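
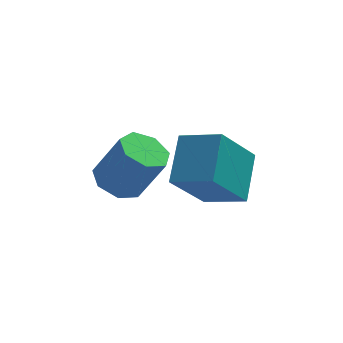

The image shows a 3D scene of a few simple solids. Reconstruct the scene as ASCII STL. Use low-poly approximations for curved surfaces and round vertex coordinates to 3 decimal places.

solid 
facet normal -0.464 0.137 -0.875
outer loop
vertex 1.044 2.749 -0.311
vertex 0.316 2.519 0.039
vertex 0.65 3.288 -0.018
endloop
endfacet
facet normal 0.702 0.659 -0.269
outer loop
vertex 1.044 2.749 -0.311
vertex 0.65 3.288 -0.018
vertex 1.852 2.511 1.211
endloop
endfacet
facet normal 0.701 0.660 -0.269
outer loop
vertex 1.852 2.511 1.211
vertex 0.65 3.288 -0.018
vertex 1.458 3.049 1.504
endloop
endfacet
facet normal 0.464 -0.137 0.875
outer loop
vertex 1.852 2.511 1.211
vertex 1.458 3.049 1.504
vertex 1.124 2.281 1.561
endloop
endfacet
facet normal -0.464 0.137 -0.875
outer loop
vertex 0.65 3.288 -0.018
vertex 0.316 2.519 0.039
vertex 0.005 3.248 0.318
endloop
endfacet
facet normal 0.015 0.989 0.147
outer loop
vertex 0.65 3.288 -0.018
vertex 0.005 3.248 0.318
vertex 1.458 3.049 1.504
endloop
endfacet
facet normal 0.015 0.989 0.147
outer loop
vertex 1.458 3.049 1.504
vertex 0.005 3.248 0.318
vertex 0.812 3.009 1.841
endloop
endfacet
facet normal 0.465 -0.137 0.875
outer loop
vertex 1.458 3.049 1.504
vertex 0.812 3.009 1.841
vertex 1.124 2.281 1.561
endloop
endfacet
facet normal -0.464 0.137 -0.875
outer loop
vertex 0.005 3.248 0.318
vertex 0.316 2.519 0.039
vertex -0.406 2.659 0.444
endloop
endfacet
facet normal -0.683 0.573 0.452
outer loop
vertex 0.005 3.248 0.318
vertex -0.406 2.659 0.444
vertex 0.812 3.009 1.841
endloop
endfacet
facet normal -0.683 0.573 0.452
outer loop
vertex 0.812 3.009 1.841
vertex -0.406 2.659 0.444
vertex 0.401 2.42 1.966
endloop
endfacet
facet normal 0.464 -0.138 0.875
outer loop
vertex 0.812 3.009 1.841
vertex 0.401 2.42 1.966
vertex 1.124 2.281 1.561
endloop
endfacet
facet normal -0.464 0.137 -0.875
outer loop
vertex -0.406 2.659 0.444
vertex 0.316 2.519 0.039
vertex -0.273 1.965 0.265
endloop
endfacet
facet normal -0.867 -0.274 0.417
outer loop
vertex -0.406 2.659 0.444
vertex -0.273 1.965 0.265
vertex 0.401 2.42 1.966
endloop
endfacet
facet normal -0.867 -0.274 0.417
outer loop
vertex 0.401 2.42 1.966
vertex -0.273 1.965 0.265
vertex 0.534 1.727 1.787
endloop
endfacet
facet normal 0.464 -0.137 0.875
outer loop
vertex 0.401 2.42 1.966
vertex 0.534 1.727 1.787
vertex 1.124 2.281 1.561
endloop
endfacet
facet normal -0.465 0.137 -0.875
outer loop
vertex -0.273 1.965 0.265
vertex 0.316 2.519 0.039
vertex 0.304 1.689 -0.085
endloop
endfacet
facet normal -0.397 -0.915 0.067
outer loop
vertex -0.273 1.965 0.265
vertex 0.304 1.689 -0.085
vertex 0.534 1.727 1.787
endloop
endfacet
facet normal -0.398 -0.915 0.068
outer loop
vertex 0.534 1.727 1.787
vertex 0.304 1.689 -0.085
vertex 1.111 1.45 1.438
endloop
endfacet
facet normal 0.464 -0.137 0.875
outer loop
vertex 0.534 1.727 1.787
vertex 1.111 1.45 1.438
vertex 1.124 2.281 1.561
endloop
endfacet
facet normal -0.464 0.137 -0.875
outer loop
vertex 0.304 1.689 -0.085
vertex 0.316 2.519 0.039
vertex 0.89 2.038 -0.341
endloop
endfacet
facet normal 0.371 -0.867 -0.333
outer loop
vertex 0.304 1.689 -0.085
vertex 0.89 2.038 -0.341
vertex 1.111 1.45 1.438
endloop
endfacet
facet normal 0.370 -0.867 -0.333
outer loop
vertex 1.111 1.45 1.438
vertex 0.89 2.038 -0.341
vertex 1.698 1.799 1.181
endloop
endfacet
facet normal 0.464 -0.137 0.875
outer loop
vertex 1.111 1.45 1.438
vertex 1.698 1.799 1.181
vertex 1.124 2.281 1.561
endloop
endfacet
facet normal -0.464 0.137 -0.875
outer loop
vertex 0.89 2.038 -0.341
vertex 0.316 2.519 0.039
vertex 1.044 2.749 -0.311
endloop
endfacet
facet normal 0.860 -0.166 -0.483
outer loop
vertex 0.89 2.038 -0.341
vertex 1.044 2.749 -0.311
vertex 1.698 1.799 1.181
endloop
endfacet
facet normal 0.860 -0.166 -0.483
outer loop
vertex 1.698 1.799 1.181
vertex 1.044 2.749 -0.311
vertex 1.852 2.511 1.211
endloop
endfacet
facet normal 0.464 -0.137 0.875
outer loop
vertex 1.698 1.799 1.181
vertex 1.852 2.511 1.211
vertex 1.124 2.281 1.561
endloop
endfacet
facet normal -0.516 -0.402 0.756
outer loop
vertex 3.478 3.549 1.231
vertex 2.243 4.23 0.75
vertex 3.086 2.105 0.195
endloop
endfacet
facet normal 0.829 -0.457 0.323
outer loop
vertex 4.197 2.97 -1.43
vertex 3.478 3.549 1.231
vertex 3.086 2.105 0.195
endloop
endfacet
facet normal -0.516 -0.402 0.756
outer loop
vertex 3.086 2.105 0.195
vertex 2.243 4.23 0.75
vertex 1.851 2.786 -0.286
endloop
endfacet
facet normal -0.216 -0.793 -0.570
outer loop
vertex 1.851 2.786 -0.286
vertex 4.197 2.97 -1.43
vertex 3.086 2.105 0.195
endloop
endfacet
facet normal 0.216 0.793 0.570
outer loop
vertex 3.478 3.549 1.231
vertex 3.354 5.095 -0.875
vertex 2.243 4.23 0.75
endloop
endfacet
facet normal 0.829 -0.457 0.323
outer loop
vertex 4.589 4.414 -0.394
vertex 3.478 3.549 1.231
vertex 4.197 2.97 -1.43
endloop
endfacet
facet normal 0.216 0.793 0.570
outer loop
vertex 4.589 4.414 -0.394
vertex 3.354 5.095 -0.875
vertex 3.478 3.549 1.231
endloop
endfacet
facet normal -0.829 0.457 -0.323
outer loop
vertex 2.243 4.23 0.75
vertex 3.354 5.095 -0.875
vertex 1.851 2.786 -0.286
endloop
endfacet
facet normal -0.216 -0.793 -0.570
outer loop
vertex 2.962 3.651 -1.911
vertex 4.197 2.97 -1.43
vertex 1.851 2.786 -0.286
endloop
endfacet
facet normal -0.829 0.457 -0.323
outer loop
vertex 1.851 2.786 -0.286
vertex 3.354 5.095 -0.875
vertex 2.962 3.651 -1.911
endloop
endfacet
facet normal 0.516 0.402 -0.756
outer loop
vertex 2.962 3.651 -1.911
vertex 4.589 4.414 -0.394
vertex 4.197 2.97 -1.43
endloop
endfacet
facet normal 0.516 0.402 -0.756
outer loop
vertex 3.354 5.095 -0.875
vertex 4.589 4.414 -0.394
vertex 2.962 3.651 -1.911
endloop
endfacet

endsolid


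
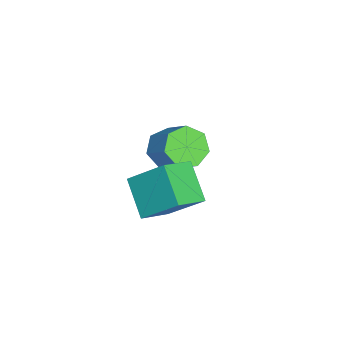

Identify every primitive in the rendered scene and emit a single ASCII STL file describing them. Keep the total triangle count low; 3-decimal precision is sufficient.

solid 
facet normal -0.535 -0.538 -0.651
outer loop
vertex -0.177 1.54 -0.537
vertex -0.579 1.007 0.234
vertex -0.924 1.866 -0.193
endloop
endfacet
facet normal 0.031 0.758 -0.652
outer loop
vertex -0.177 1.54 -0.537
vertex -0.924 1.866 -0.193
vertex 0.801 2.526 0.655
endloop
endfacet
facet normal 0.031 0.757 -0.652
outer loop
vertex 0.801 2.526 0.655
vertex -0.924 1.866 -0.193
vertex 0.054 2.852 0.998
endloop
endfacet
facet normal 0.534 0.539 0.651
outer loop
vertex 0.801 2.526 0.655
vertex 0.054 2.852 0.998
vertex 0.399 1.993 1.426
endloop
endfacet
facet normal -0.535 -0.538 -0.651
outer loop
vertex -0.924 1.866 -0.193
vertex -0.579 1.007 0.234
vertex -1.412 1.546 0.472
endloop
endfacet
facet normal -0.641 0.761 -0.104
outer loop
vertex -0.924 1.866 -0.193
vertex -1.412 1.546 0.472
vertex 0.054 2.852 0.998
endloop
endfacet
facet normal -0.641 0.761 -0.104
outer loop
vertex 0.054 2.852 0.998
vertex -1.412 1.546 0.472
vertex -0.434 2.532 1.664
endloop
endfacet
facet normal 0.535 0.539 0.651
outer loop
vertex 0.054 2.852 0.998
vertex -0.434 2.532 1.664
vertex 0.399 1.993 1.426
endloop
endfacet
facet normal -0.535 -0.538 -0.651
outer loop
vertex -1.412 1.546 0.472
vertex -0.579 1.007 0.234
vertex -1.272 0.819 0.958
endloop
endfacet
facet normal -0.830 0.190 0.524
outer loop
vertex -1.412 1.546 0.472
vertex -1.272 0.819 0.958
vertex -0.434 2.532 1.664
endloop
endfacet
facet normal -0.830 0.190 0.524
outer loop
vertex -0.434 2.532 1.664
vertex -1.272 0.819 0.958
vertex -0.294 1.805 2.15
endloop
endfacet
facet normal 0.535 0.538 0.651
outer loop
vertex -0.434 2.532 1.664
vertex -0.294 1.805 2.15
vertex 0.399 1.993 1.426
endloop
endfacet
facet normal -0.535 -0.538 -0.651
outer loop
vertex -1.272 0.819 0.958
vertex -0.579 1.007 0.234
vertex -0.611 0.234 0.899
endloop
endfacet
facet normal -0.395 -0.522 0.756
outer loop
vertex -1.272 0.819 0.958
vertex -0.611 0.234 0.899
vertex -0.294 1.805 2.15
endloop
endfacet
facet normal -0.395 -0.522 0.756
outer loop
vertex -0.294 1.805 2.15
vertex -0.611 0.234 0.899
vertex 0.367 1.22 2.091
endloop
endfacet
facet normal 0.535 0.538 0.651
outer loop
vertex -0.294 1.805 2.15
vertex 0.367 1.22 2.091
vertex 0.399 1.993 1.426
endloop
endfacet
facet normal -0.534 -0.538 -0.652
outer loop
vertex -0.611 0.234 0.899
vertex -0.579 1.007 0.234
vertex 0.075 0.231 0.339
endloop
endfacet
facet normal 0.338 -0.842 0.419
outer loop
vertex -0.611 0.234 0.899
vertex 0.075 0.231 0.339
vertex 0.367 1.22 2.091
endloop
endfacet
facet normal 0.338 -0.842 0.419
outer loop
vertex 0.367 1.22 2.091
vertex 0.075 0.231 0.339
vertex 1.053 1.217 1.531
endloop
endfacet
facet normal 0.534 0.538 0.652
outer loop
vertex 0.367 1.22 2.091
vertex 1.053 1.217 1.531
vertex 0.399 1.993 1.426
endloop
endfacet
facet normal -0.535 -0.539 -0.651
outer loop
vertex 0.075 0.231 0.339
vertex -0.579 1.007 0.234
vertex 0.268 0.812 -0.3
endloop
endfacet
facet normal 0.817 -0.528 -0.233
outer loop
vertex 0.075 0.231 0.339
vertex 0.268 0.812 -0.3
vertex 1.053 1.217 1.531
endloop
endfacet
facet normal 0.817 -0.528 -0.233
outer loop
vertex 1.053 1.217 1.531
vertex 0.268 0.812 -0.3
vertex 1.246 1.798 0.892
endloop
endfacet
facet normal 0.535 0.539 0.651
outer loop
vertex 1.053 1.217 1.531
vertex 1.246 1.798 0.892
vertex 0.399 1.993 1.426
endloop
endfacet
facet normal -0.535 -0.539 -0.651
outer loop
vertex 0.268 0.812 -0.3
vertex -0.579 1.007 0.234
vertex -0.177 1.54 -0.537
endloop
endfacet
facet normal 0.680 0.184 -0.710
outer loop
vertex 0.268 0.812 -0.3
vertex -0.177 1.54 -0.537
vertex 1.246 1.798 0.892
endloop
endfacet
facet normal 0.680 0.184 -0.710
outer loop
vertex 1.246 1.798 0.892
vertex -0.177 1.54 -0.537
vertex 0.801 2.526 0.655
endloop
endfacet
facet normal 0.535 0.539 0.651
outer loop
vertex 1.246 1.798 0.892
vertex 0.801 2.526 0.655
vertex 0.399 1.993 1.426
endloop
endfacet
facet normal -0.652 -0.451 0.610
outer loop
vertex 3.975 1.895 3.458
vertex 2.859 2.695 2.856
vertex 3.663 0.349 1.982
endloop
endfacet
facet normal 0.744 -0.534 0.401
outer loop
vertex 4.901 1.205 0.824
vertex 3.975 1.895 3.458
vertex 3.663 0.349 1.982
endloop
endfacet
facet normal -0.651 -0.451 0.611
outer loop
vertex 3.663 0.349 1.982
vertex 2.859 2.695 2.856
vertex 2.546 1.149 1.381
endloop
endfacet
facet normal -0.145 -0.715 -0.684
outer loop
vertex 2.546 1.149 1.381
vertex 4.901 1.205 0.824
vertex 3.663 0.349 1.982
endloop
endfacet
facet normal 0.144 0.716 0.683
outer loop
vertex 3.975 1.895 3.458
vertex 4.097 3.551 1.698
vertex 2.859 2.695 2.856
endloop
endfacet
facet normal 0.744 -0.534 0.401
outer loop
vertex 5.214 2.751 2.299
vertex 3.975 1.895 3.458
vertex 4.901 1.205 0.824
endloop
endfacet
facet normal 0.145 0.716 0.683
outer loop
vertex 5.214 2.751 2.299
vertex 4.097 3.551 1.698
vertex 3.975 1.895 3.458
endloop
endfacet
facet normal -0.744 0.534 -0.401
outer loop
vertex 2.859 2.695 2.856
vertex 4.097 3.551 1.698
vertex 2.546 1.149 1.381
endloop
endfacet
facet normal -0.145 -0.716 -0.683
outer loop
vertex 3.785 2.005 0.222
vertex 4.901 1.205 0.824
vertex 2.546 1.149 1.381
endloop
endfacet
facet normal -0.744 0.534 -0.402
outer loop
vertex 2.546 1.149 1.381
vertex 4.097 3.551 1.698
vertex 3.785 2.005 0.222
endloop
endfacet
facet normal 0.652 0.450 -0.610
outer loop
vertex 3.785 2.005 0.222
vertex 5.214 2.751 2.299
vertex 4.901 1.205 0.824
endloop
endfacet
facet normal 0.651 0.451 -0.610
outer loop
vertex 4.097 3.551 1.698
vertex 5.214 2.751 2.299
vertex 3.785 2.005 0.222
endloop
endfacet

endsolid


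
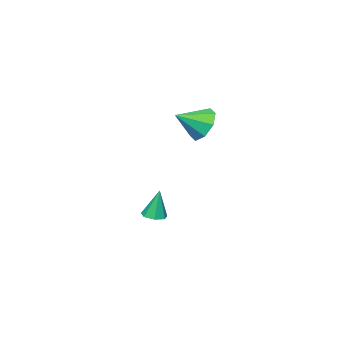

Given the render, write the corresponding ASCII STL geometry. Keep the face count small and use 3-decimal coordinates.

solid 
facet normal 0.099 -0.127 -0.987
outer loop
vertex -1.063 -0.535 -4.562
vertex -1.627 -0.484 -4.625
vertex -1.229 -0.075 -4.638
endloop
endfacet
facet normal 0.852 0.369 0.372
outer loop
vertex -1.063 -0.535 -4.562
vertex -1.229 -0.075 -4.638
vertex -1.773 -0.296 -3.175
endloop
endfacet
facet normal 0.100 -0.129 -0.987
outer loop
vertex -1.229 -0.075 -4.638
vertex -1.627 -0.484 -4.625
vertex -1.695 0.077 -4.705
endloop
endfacet
facet normal 0.269 0.932 0.241
outer loop
vertex -1.229 -0.075 -4.638
vertex -1.695 0.077 -4.705
vertex -1.773 -0.296 -3.175
endloop
endfacet
facet normal 0.100 -0.129 -0.987
outer loop
vertex -1.695 0.077 -4.705
vertex -1.627 -0.484 -4.625
vertex -2.109 -0.193 -4.712
endloop
endfacet
facet normal -0.540 0.824 0.173
outer loop
vertex -1.695 0.077 -4.705
vertex -2.109 -0.193 -4.712
vertex -1.773 -0.296 -3.175
endloop
endfacet
facet normal 0.101 -0.128 -0.987
outer loop
vertex -2.109 -0.193 -4.712
vertex -1.627 -0.484 -4.625
vertex -2.16 -0.681 -4.654
endloop
endfacet
facet normal -0.967 0.127 0.220
outer loop
vertex -2.109 -0.193 -4.712
vertex -2.16 -0.681 -4.654
vertex -1.773 -0.296 -3.175
endloop
endfacet
facet normal 0.101 -0.128 -0.987
outer loop
vertex -2.16 -0.681 -4.654
vertex -1.627 -0.484 -4.625
vertex -1.81 -1.021 -4.574
endloop
endfacet
facet normal -0.693 -0.632 0.346
outer loop
vertex -2.16 -0.681 -4.654
vertex -1.81 -1.021 -4.574
vertex -1.773 -0.296 -3.175
endloop
endfacet
facet normal 0.100 -0.128 -0.987
outer loop
vertex -1.81 -1.021 -4.574
vertex -1.627 -0.484 -4.625
vertex -1.321 -0.956 -4.533
endloop
endfacet
facet normal 0.079 -0.886 0.457
outer loop
vertex -1.81 -1.021 -4.574
vertex -1.321 -0.956 -4.533
vertex -1.773 -0.296 -3.175
endloop
endfacet
facet normal 0.099 -0.128 -0.987
outer loop
vertex -1.321 -0.956 -4.533
vertex -1.627 -0.484 -4.625
vertex -1.063 -0.535 -4.562
endloop
endfacet
facet normal 0.767 -0.438 0.468
outer loop
vertex -1.321 -0.956 -4.533
vertex -1.063 -0.535 -4.562
vertex -1.773 -0.296 -3.175
endloop
endfacet
facet normal -0.787 0.395 -0.475
outer loop
vertex -0.809 2.659 0.617
vertex -1.298 2.604 1.382
vertex -0.757 3.233 1.008
endloop
endfacet
facet normal 0.937 0.135 -0.323
outer loop
vertex -0.809 2.659 0.617
vertex -0.757 3.233 1.008
vertex -0.242 2.076 2.018
endloop
endfacet
facet normal -0.787 0.394 -0.475
outer loop
vertex -0.757 3.233 1.008
vertex -1.298 2.604 1.382
vertex -1.022 3.439 1.618
endloop
endfacet
facet normal 0.829 0.528 0.182
outer loop
vertex -0.757 3.233 1.008
vertex -1.022 3.439 1.618
vertex -0.242 2.076 2.018
endloop
endfacet
facet normal -0.788 0.394 -0.474
outer loop
vertex -1.022 3.439 1.618
vertex -1.298 2.604 1.382
vertex -1.448 3.155 2.09
endloop
endfacet
facet normal 0.481 0.489 0.728
outer loop
vertex -1.022 3.439 1.618
vertex -1.448 3.155 2.09
vertex -0.242 2.076 2.018
endloop
endfacet
facet normal -0.788 0.394 -0.474
outer loop
vertex -1.448 3.155 2.09
vertex -1.298 2.604 1.382
vertex -1.786 2.549 2.148
endloop
endfacet
facet normal 0.096 0.041 0.994
outer loop
vertex -1.448 3.155 2.09
vertex -1.786 2.549 2.148
vertex -0.242 2.076 2.018
endloop
endfacet
facet normal -0.788 0.394 -0.474
outer loop
vertex -1.786 2.549 2.148
vertex -1.298 2.604 1.382
vertex -1.838 1.975 1.757
endloop
endfacet
facet normal -0.100 -0.554 0.827
outer loop
vertex -1.786 2.549 2.148
vertex -1.838 1.975 1.757
vertex -0.242 2.076 2.018
endloop
endfacet
facet normal -0.787 0.393 -0.475
outer loop
vertex -1.838 1.975 1.757
vertex -1.298 2.604 1.382
vertex -1.573 1.769 1.147
endloop
endfacet
facet normal 0.007 -0.946 0.323
outer loop
vertex -1.838 1.975 1.757
vertex -1.573 1.769 1.147
vertex -0.242 2.076 2.018
endloop
endfacet
facet normal -0.788 0.393 -0.474
outer loop
vertex -1.573 1.769 1.147
vertex -1.298 2.604 1.382
vertex -1.147 2.053 0.674
endloop
endfacet
facet normal 0.356 -0.907 -0.224
outer loop
vertex -1.573 1.769 1.147
vertex -1.147 2.053 0.674
vertex -0.242 2.076 2.018
endloop
endfacet
facet normal -0.787 0.394 -0.475
outer loop
vertex -1.147 2.053 0.674
vertex -1.298 2.604 1.382
vertex -0.809 2.659 0.617
endloop
endfacet
facet normal 0.740 -0.459 -0.491
outer loop
vertex -1.147 2.053 0.674
vertex -0.809 2.659 0.617
vertex -0.242 2.076 2.018
endloop
endfacet

endsolid


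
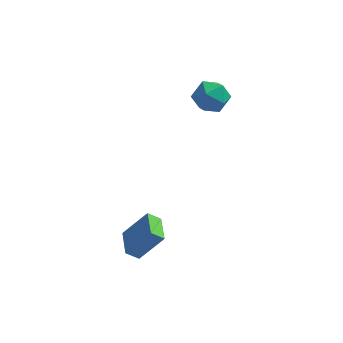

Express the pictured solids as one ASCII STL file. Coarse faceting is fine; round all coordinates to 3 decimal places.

solid 
facet normal -0.621 -0.145 -0.770
outer loop
vertex -3.239 -4.74 -4.442
vertex -3.645 -3.068 -4.429
vertex -2.529 -4.563 -5.048
endloop
endfacet
facet normal 0.236 -0.972 -0.007
outer loop
vertex -1.195 -4.252 -3.391
vertex -3.239 -4.74 -4.442
vertex -2.529 -4.563 -5.048
endloop
endfacet
facet normal -0.621 -0.145 -0.770
outer loop
vertex -2.529 -4.563 -5.048
vertex -3.645 -3.068 -4.429
vertex -2.935 -2.891 -5.035
endloop
endfacet
facet normal 0.748 0.187 -0.637
outer loop
vertex -2.935 -2.891 -5.035
vertex -1.195 -4.252 -3.391
vertex -2.529 -4.563 -5.048
endloop
endfacet
facet normal -0.748 -0.187 0.637
outer loop
vertex -3.239 -4.74 -4.442
vertex -2.311 -2.757 -2.772
vertex -3.645 -3.068 -4.429
endloop
endfacet
facet normal 0.236 -0.972 -0.007
outer loop
vertex -1.905 -4.429 -2.785
vertex -3.239 -4.74 -4.442
vertex -1.195 -4.252 -3.391
endloop
endfacet
facet normal -0.748 -0.187 0.637
outer loop
vertex -1.905 -4.429 -2.785
vertex -2.311 -2.757 -2.772
vertex -3.239 -4.74 -4.442
endloop
endfacet
facet normal -0.236 0.972 0.007
outer loop
vertex -3.645 -3.068 -4.429
vertex -2.311 -2.757 -2.772
vertex -2.935 -2.891 -5.035
endloop
endfacet
facet normal 0.748 0.187 -0.637
outer loop
vertex -1.601 -2.58 -3.378
vertex -1.195 -4.252 -3.391
vertex -2.935 -2.891 -5.035
endloop
endfacet
facet normal -0.236 0.972 0.007
outer loop
vertex -2.935 -2.891 -5.035
vertex -2.311 -2.757 -2.772
vertex -1.601 -2.58 -3.378
endloop
endfacet
facet normal 0.621 0.145 0.770
outer loop
vertex -1.601 -2.58 -3.378
vertex -1.905 -4.429 -2.785
vertex -1.195 -4.252 -3.391
endloop
endfacet
facet normal 0.621 0.145 0.770
outer loop
vertex -2.311 -2.757 -2.772
vertex -1.905 -4.429 -2.785
vertex -1.601 -2.58 -3.378
endloop
endfacet
facet normal -0.115 0.956 -0.270
outer loop
vertex 0.742 3.056 2.268
vertex -0.243 3.124 2.929
vertex 0.813 3.386 3.407
endloop
endfacet
facet normal 0.576 0.775 -0.260
outer loop
vertex 0.742 3.056 2.268
vertex 0.813 3.386 3.407
vertex 1.616 2.637 2.954
endloop
endfacet
facet normal 0.666 0.228 -0.710
outer loop
vertex 0.742 3.056 2.268
vertex 1.616 2.637 2.954
vertex 1.057 1.913 2.196
endloop
endfacet
facet normal 0.033 0.072 -0.997
outer loop
vertex 0.742 3.056 2.268
vertex 1.057 1.913 2.196
vertex -0.092 2.214 2.18
endloop
endfacet
facet normal -0.450 0.522 -0.725
outer loop
vertex 0.742 3.056 2.268
vertex -0.092 2.214 2.18
vertex -0.243 3.124 2.929
endloop
endfacet
facet normal 0.736 0.549 0.397
outer loop
vertex 1.616 2.637 2.954
vertex 0.813 3.386 3.407
vertex 1.172 2.446 4.04
endloop
endfacet
facet normal -0.382 0.841 0.382
outer loop
vertex 0.813 3.386 3.407
vertex -0.243 3.124 2.929
vertex 0.023 2.747 4.024
endloop
endfacet
facet normal -0.925 0.138 -0.354
outer loop
vertex -0.243 3.124 2.929
vertex -0.092 2.214 2.18
vertex -0.536 2.023 3.266
endloop
endfacet
facet normal -0.143 -0.590 -0.795
outer loop
vertex -0.092 2.214 2.18
vertex 1.057 1.913 2.196
vertex 0.267 1.274 2.813
endloop
endfacet
facet normal 0.882 -0.336 -0.330
outer loop
vertex 1.057 1.913 2.196
vertex 1.616 2.637 2.954
vertex 1.323 1.536 3.291
endloop
endfacet
facet normal -0.033 -0.072 0.997
outer loop
vertex 0.338 1.604 3.952
vertex 1.172 2.446 4.04
vertex 0.023 2.747 4.024
endloop
endfacet
facet normal -0.666 -0.228 0.710
outer loop
vertex 0.338 1.604 3.952
vertex 0.023 2.747 4.024
vertex -0.536 2.023 3.266
endloop
endfacet
facet normal -0.576 -0.775 0.260
outer loop
vertex 0.338 1.604 3.952
vertex -0.536 2.023 3.266
vertex 0.267 1.274 2.813
endloop
endfacet
facet normal 0.115 -0.956 0.270
outer loop
vertex 0.338 1.604 3.952
vertex 0.267 1.274 2.813
vertex 1.323 1.536 3.291
endloop
endfacet
facet normal 0.450 -0.522 0.725
outer loop
vertex 0.338 1.604 3.952
vertex 1.323 1.536 3.291
vertex 1.172 2.446 4.04
endloop
endfacet
facet normal 0.143 0.590 0.795
outer loop
vertex 0.023 2.747 4.024
vertex 1.172 2.446 4.04
vertex 0.813 3.386 3.407
endloop
endfacet
facet normal -0.882 0.336 0.330
outer loop
vertex -0.536 2.023 3.266
vertex 0.023 2.747 4.024
vertex -0.243 3.124 2.929
endloop
endfacet
facet normal -0.736 -0.549 -0.397
outer loop
vertex 0.267 1.274 2.813
vertex -0.536 2.023 3.266
vertex -0.092 2.214 2.18
endloop
endfacet
facet normal 0.382 -0.841 -0.382
outer loop
vertex 1.323 1.536 3.291
vertex 0.267 1.274 2.813
vertex 1.057 1.913 2.196
endloop
endfacet
facet normal 0.925 -0.138 0.354
outer loop
vertex 1.172 2.446 4.04
vertex 1.323 1.536 3.291
vertex 1.616 2.637 2.954
endloop
endfacet

endsolid


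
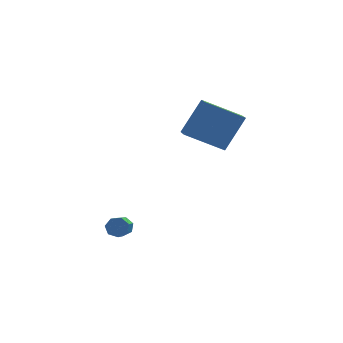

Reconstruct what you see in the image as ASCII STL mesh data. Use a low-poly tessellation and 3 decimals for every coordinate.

solid 
facet normal -0.509 -0.222 -0.832
outer loop
vertex 2.446 1.652 2.878
vertex 2.508 2.606 2.585
vertex 4.223 1.236 1.902
endloop
endfacet
facet normal -0.062 -0.954 0.293
outer loop
vertex 5.272 1.694 3.615
vertex 2.446 1.652 2.878
vertex 4.223 1.236 1.902
endloop
endfacet
facet normal -0.509 -0.222 -0.832
outer loop
vertex 4.223 1.236 1.902
vertex 2.508 2.606 2.585
vertex 4.286 2.19 1.609
endloop
endfacet
facet normal 0.858 -0.202 -0.472
outer loop
vertex 4.286 2.19 1.609
vertex 5.272 1.694 3.615
vertex 4.223 1.236 1.902
endloop
endfacet
facet normal -0.858 0.201 0.472
outer loop
vertex 2.446 1.652 2.878
vertex 3.557 3.064 4.298
vertex 2.508 2.606 2.585
endloop
endfacet
facet normal -0.062 -0.954 0.293
outer loop
vertex 3.494 2.11 4.591
vertex 2.446 1.652 2.878
vertex 5.272 1.694 3.615
endloop
endfacet
facet normal -0.859 0.201 0.471
outer loop
vertex 3.494 2.11 4.591
vertex 3.557 3.064 4.298
vertex 2.446 1.652 2.878
endloop
endfacet
facet normal 0.062 0.954 -0.293
outer loop
vertex 2.508 2.606 2.585
vertex 3.557 3.064 4.298
vertex 4.286 2.19 1.609
endloop
endfacet
facet normal 0.859 -0.201 -0.472
outer loop
vertex 5.334 2.648 3.322
vertex 5.272 1.694 3.615
vertex 4.286 2.19 1.609
endloop
endfacet
facet normal 0.062 0.954 -0.293
outer loop
vertex 4.286 2.19 1.609
vertex 3.557 3.064 4.298
vertex 5.334 2.648 3.322
endloop
endfacet
facet normal 0.509 0.222 0.832
outer loop
vertex 5.334 2.648 3.322
vertex 3.494 2.11 4.591
vertex 5.272 1.694 3.615
endloop
endfacet
facet normal 0.509 0.222 0.832
outer loop
vertex 3.557 3.064 4.298
vertex 3.494 2.11 4.591
vertex 5.334 2.648 3.322
endloop
endfacet
facet normal 0.314 0.833 -0.455
outer loop
vertex -0.699 -2.492 -0.677
vertex -1.083 -2.224 -0.451
vertex -0.601 -2.31 -0.276
endloop
endfacet
facet normal 0.924 -0.377 -0.055
outer loop
vertex -0.699 -2.492 -0.677
vertex -0.601 -2.31 -0.276
vertex -1.072 -3.484 -0.135
endloop
endfacet
facet normal 0.925 -0.377 -0.052
outer loop
vertex -1.072 -3.484 -0.135
vertex -0.601 -2.31 -0.276
vertex -0.975 -3.301 0.266
endloop
endfacet
facet normal -0.312 -0.833 0.456
outer loop
vertex -1.072 -3.484 -0.135
vertex -0.975 -3.301 0.266
vertex -1.457 -3.216 0.091
endloop
endfacet
facet normal 0.314 0.833 -0.455
outer loop
vertex -0.601 -2.31 -0.276
vertex -1.083 -2.224 -0.451
vertex -0.867 -2.063 -0.007
endloop
endfacet
facet normal 0.745 0.081 0.662
outer loop
vertex -0.601 -2.31 -0.276
vertex -0.867 -2.063 -0.007
vertex -0.975 -3.301 0.266
endloop
endfacet
facet normal 0.746 0.081 0.661
outer loop
vertex -0.975 -3.301 0.266
vertex -0.867 -2.063 -0.007
vertex -1.24 -3.055 0.535
endloop
endfacet
facet normal -0.312 -0.834 0.455
outer loop
vertex -0.975 -3.301 0.266
vertex -1.24 -3.055 0.535
vertex -1.457 -3.216 0.091
endloop
endfacet
facet normal 0.313 0.834 -0.455
outer loop
vertex -0.867 -2.063 -0.007
vertex -1.083 -2.224 -0.451
vertex -1.295 -1.938 -0.072
endloop
endfacet
facet normal 0.006 0.478 0.879
outer loop
vertex -0.867 -2.063 -0.007
vertex -1.295 -1.938 -0.072
vertex -1.24 -3.055 0.535
endloop
endfacet
facet normal 0.007 0.478 0.878
outer loop
vertex -1.24 -3.055 0.535
vertex -1.295 -1.938 -0.072
vertex -1.668 -2.929 0.47
endloop
endfacet
facet normal -0.314 -0.833 0.456
outer loop
vertex -1.24 -3.055 0.535
vertex -1.668 -2.929 0.47
vertex -1.457 -3.216 0.091
endloop
endfacet
facet normal 0.313 0.834 -0.454
outer loop
vertex -1.295 -1.938 -0.072
vertex -1.083 -2.224 -0.451
vertex -1.564 -2.028 -0.423
endloop
endfacet
facet normal -0.739 0.515 0.434
outer loop
vertex -1.295 -1.938 -0.072
vertex -1.564 -2.028 -0.423
vertex -1.668 -2.929 0.47
endloop
endfacet
facet normal -0.740 0.515 0.433
outer loop
vertex -1.668 -2.929 0.47
vertex -1.564 -2.028 -0.423
vertex -1.937 -3.02 0.119
endloop
endfacet
facet normal -0.313 -0.833 0.456
outer loop
vertex -1.668 -2.929 0.47
vertex -1.937 -3.02 0.119
vertex -1.457 -3.216 0.091
endloop
endfacet
facet normal 0.313 0.834 -0.455
outer loop
vertex -1.564 -2.028 -0.423
vertex -1.083 -2.224 -0.451
vertex -1.471 -2.266 -0.795
endloop
endfacet
facet normal -0.927 0.164 -0.337
outer loop
vertex -1.564 -2.028 -0.423
vertex -1.471 -2.266 -0.795
vertex -1.937 -3.02 0.119
endloop
endfacet
facet normal -0.927 0.164 -0.337
outer loop
vertex -1.937 -3.02 0.119
vertex -1.471 -2.266 -0.795
vertex -1.844 -3.258 -0.253
endloop
endfacet
facet normal -0.314 -0.833 0.455
outer loop
vertex -1.937 -3.02 0.119
vertex -1.844 -3.258 -0.253
vertex -1.457 -3.216 0.091
endloop
endfacet
facet normal 0.314 0.833 -0.456
outer loop
vertex -1.471 -2.266 -0.795
vertex -1.083 -2.224 -0.451
vertex -1.086 -2.473 -0.908
endloop
endfacet
facet normal -0.417 -0.310 -0.854
outer loop
vertex -1.471 -2.266 -0.795
vertex -1.086 -2.473 -0.908
vertex -1.844 -3.258 -0.253
endloop
endfacet
facet normal -0.418 -0.310 -0.854
outer loop
vertex -1.844 -3.258 -0.253
vertex -1.086 -2.473 -0.908
vertex -1.46 -3.464 -0.366
endloop
endfacet
facet normal -0.314 -0.834 0.455
outer loop
vertex -1.844 -3.258 -0.253
vertex -1.46 -3.464 -0.366
vertex -1.457 -3.216 0.091
endloop
endfacet
facet normal 0.313 0.833 -0.456
outer loop
vertex -1.086 -2.473 -0.908
vertex -1.083 -2.224 -0.451
vertex -0.699 -2.492 -0.677
endloop
endfacet
facet normal 0.407 -0.552 -0.728
outer loop
vertex -1.086 -2.473 -0.908
vertex -0.699 -2.492 -0.677
vertex -1.46 -3.464 -0.366
endloop
endfacet
facet normal 0.406 -0.551 -0.729
outer loop
vertex -1.46 -3.464 -0.366
vertex -0.699 -2.492 -0.677
vertex -1.072 -3.484 -0.135
endloop
endfacet
facet normal -0.314 -0.834 0.454
outer loop
vertex -1.46 -3.464 -0.366
vertex -1.072 -3.484 -0.135
vertex -1.457 -3.216 0.091
endloop
endfacet

endsolid


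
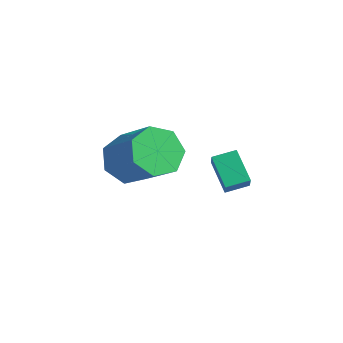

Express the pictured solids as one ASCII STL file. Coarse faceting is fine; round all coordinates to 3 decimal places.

solid 
facet normal -0.419 0.414 -0.808
outer loop
vertex -0.295 3.395 1.369
vertex 0.118 4.142 1.537
vertex 0.718 2.998 0.64
endloop
endfacet
facet normal -0.476 -0.858 -0.193
outer loop
vertex 1.062 2.658 1.303
vertex -0.295 3.395 1.369
vertex 0.718 2.998 0.64
endloop
endfacet
facet normal -0.418 0.415 -0.808
outer loop
vertex 0.718 2.998 0.64
vertex 0.118 4.142 1.537
vertex 1.132 3.745 0.809
endloop
endfacet
facet normal 0.774 -0.303 -0.557
outer loop
vertex 1.132 3.745 0.809
vertex 1.062 2.658 1.303
vertex 0.718 2.998 0.64
endloop
endfacet
facet normal -0.774 0.303 0.557
outer loop
vertex -0.295 3.395 1.369
vertex 0.462 3.802 2.2
vertex 0.118 4.142 1.537
endloop
endfacet
facet normal -0.475 -0.858 -0.194
outer loop
vertex 0.048 3.055 2.031
vertex -0.295 3.395 1.369
vertex 1.062 2.658 1.303
endloop
endfacet
facet normal -0.774 0.303 0.556
outer loop
vertex 0.048 3.055 2.031
vertex 0.462 3.802 2.2
vertex -0.295 3.395 1.369
endloop
endfacet
facet normal 0.475 0.858 0.194
outer loop
vertex 0.118 4.142 1.537
vertex 0.462 3.802 2.2
vertex 1.132 3.745 0.809
endloop
endfacet
facet normal 0.774 -0.303 -0.556
outer loop
vertex 1.475 3.405 1.471
vertex 1.062 2.658 1.303
vertex 1.132 3.745 0.809
endloop
endfacet
facet normal 0.476 0.858 0.194
outer loop
vertex 1.132 3.745 0.809
vertex 0.462 3.802 2.2
vertex 1.475 3.405 1.471
endloop
endfacet
facet normal 0.419 -0.413 0.809
outer loop
vertex 1.475 3.405 1.471
vertex 0.048 3.055 2.031
vertex 1.062 2.658 1.303
endloop
endfacet
facet normal 0.419 -0.415 0.808
outer loop
vertex 0.462 3.802 2.2
vertex 0.048 3.055 2.031
vertex 1.475 3.405 1.471
endloop
endfacet
facet normal -0.748 0.081 -0.658
outer loop
vertex -2.961 1.959 -0.43
vertex -3.445 2.628 0.202
vertex -2.759 2.83 -0.553
endloop
endfacet
facet normal 0.624 -0.249 -0.741
outer loop
vertex -2.961 1.959 -0.43
vertex -2.759 2.83 -0.553
vertex -1.352 1.783 0.985
endloop
endfacet
facet normal 0.624 -0.250 -0.741
outer loop
vertex -1.352 1.783 0.985
vertex -2.759 2.83 -0.553
vertex -1.149 2.654 0.862
endloop
endfacet
facet normal 0.749 -0.082 0.658
outer loop
vertex -1.352 1.783 0.985
vertex -1.149 2.654 0.862
vertex -1.835 2.452 1.618
endloop
endfacet
facet normal -0.748 0.082 -0.658
outer loop
vertex -2.759 2.83 -0.553
vertex -3.445 2.628 0.202
vertex -3.073 3.548 -0.106
endloop
endfacet
facet normal 0.564 0.600 -0.567
outer loop
vertex -2.759 2.83 -0.553
vertex -3.073 3.548 -0.106
vertex -1.149 2.654 0.862
endloop
endfacet
facet normal 0.564 0.599 -0.568
outer loop
vertex -1.149 2.654 0.862
vertex -3.073 3.548 -0.106
vertex -1.463 3.373 1.309
endloop
endfacet
facet normal 0.749 -0.082 0.658
outer loop
vertex -1.149 2.654 0.862
vertex -1.463 3.373 1.309
vertex -1.835 2.452 1.618
endloop
endfacet
facet normal -0.748 0.082 -0.659
outer loop
vertex -3.073 3.548 -0.106
vertex -3.445 2.628 0.202
vertex -3.667 3.574 0.572
endloop
endfacet
facet normal 0.080 0.996 0.032
outer loop
vertex -3.073 3.548 -0.106
vertex -3.667 3.574 0.572
vertex -1.463 3.373 1.309
endloop
endfacet
facet normal 0.080 0.996 0.032
outer loop
vertex -1.463 3.373 1.309
vertex -3.667 3.574 0.572
vertex -2.058 3.399 1.987
endloop
endfacet
facet normal 0.748 -0.081 0.659
outer loop
vertex -1.463 3.373 1.309
vertex -2.058 3.399 1.987
vertex -1.835 2.452 1.618
endloop
endfacet
facet normal -0.749 0.082 -0.658
outer loop
vertex -3.667 3.574 0.572
vertex -3.445 2.628 0.202
vertex -4.094 2.887 0.973
endloop
endfacet
facet normal -0.465 0.644 0.608
outer loop
vertex -3.667 3.574 0.572
vertex -4.094 2.887 0.973
vertex -2.058 3.399 1.987
endloop
endfacet
facet normal -0.465 0.643 0.608
outer loop
vertex -2.058 3.399 1.987
vertex -4.094 2.887 0.973
vertex -2.484 2.712 2.388
endloop
endfacet
facet normal 0.749 -0.080 0.658
outer loop
vertex -2.058 3.399 1.987
vertex -2.484 2.712 2.388
vertex -1.835 2.452 1.618
endloop
endfacet
facet normal -0.749 0.082 -0.658
outer loop
vertex -4.094 2.887 0.973
vertex -3.445 2.628 0.202
vertex -4.032 2.005 0.793
endloop
endfacet
facet normal -0.659 -0.195 0.726
outer loop
vertex -4.094 2.887 0.973
vertex -4.032 2.005 0.793
vertex -2.484 2.712 2.388
endloop
endfacet
facet normal -0.660 -0.194 0.726
outer loop
vertex -2.484 2.712 2.388
vertex -4.032 2.005 0.793
vertex -2.423 1.829 2.208
endloop
endfacet
facet normal 0.748 -0.083 0.658
outer loop
vertex -2.484 2.712 2.388
vertex -2.423 1.829 2.208
vertex -1.835 2.452 1.618
endloop
endfacet
facet normal -0.749 0.081 -0.658
outer loop
vertex -4.032 2.005 0.793
vertex -3.445 2.628 0.202
vertex -3.528 1.592 0.169
endloop
endfacet
facet normal -0.358 -0.885 0.297
outer loop
vertex -4.032 2.005 0.793
vertex -3.528 1.592 0.169
vertex -2.423 1.829 2.208
endloop
endfacet
facet normal -0.358 -0.885 0.297
outer loop
vertex -2.423 1.829 2.208
vertex -3.528 1.592 0.169
vertex -1.919 1.416 1.584
endloop
endfacet
facet normal 0.748 -0.082 0.659
outer loop
vertex -2.423 1.829 2.208
vertex -1.919 1.416 1.584
vertex -1.835 2.452 1.618
endloop
endfacet
facet normal -0.748 0.081 -0.659
outer loop
vertex -3.528 1.592 0.169
vertex -3.445 2.628 0.202
vertex -2.961 1.959 -0.43
endloop
endfacet
facet normal 0.213 -0.910 -0.356
outer loop
vertex -3.528 1.592 0.169
vertex -2.961 1.959 -0.43
vertex -1.919 1.416 1.584
endloop
endfacet
facet normal 0.213 -0.910 -0.356
outer loop
vertex -1.919 1.416 1.584
vertex -2.961 1.959 -0.43
vertex -1.352 1.783 0.985
endloop
endfacet
facet normal 0.748 -0.082 0.658
outer loop
vertex -1.919 1.416 1.584
vertex -1.352 1.783 0.985
vertex -1.835 2.452 1.618
endloop
endfacet

endsolid


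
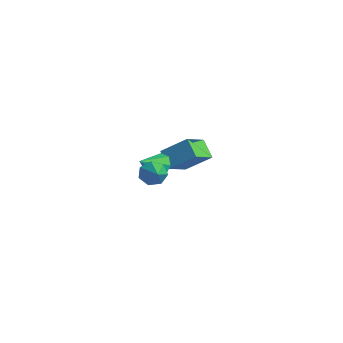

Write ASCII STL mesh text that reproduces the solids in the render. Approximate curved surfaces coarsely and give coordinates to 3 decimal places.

solid 
facet normal -0.056 0.848 -0.527
outer loop
vertex 1.736 -2.869 -1.069
vertex 1.238 -2.466 -0.367
vertex 2.161 -2.538 -0.581
endloop
endfacet
facet normal 0.724 -0.666 -0.178
outer loop
vertex 1.736 -2.869 -1.069
vertex 2.161 -2.538 -0.581
vertex 1.322 -3.714 0.407
endloop
endfacet
facet normal -0.056 0.849 -0.526
outer loop
vertex 2.161 -2.538 -0.581
vertex 1.238 -2.466 -0.367
vertex 2.046 -2.165 0.033
endloop
endfacet
facet normal 0.876 -0.322 0.360
outer loop
vertex 2.161 -2.538 -0.581
vertex 2.046 -2.165 0.033
vertex 1.322 -3.714 0.407
endloop
endfacet
facet normal -0.056 0.849 -0.526
outer loop
vertex 2.046 -2.165 0.033
vertex 1.238 -2.466 -0.367
vertex 1.458 -1.969 0.412
endloop
endfacet
facet normal 0.531 -0.044 0.846
outer loop
vertex 2.046 -2.165 0.033
vertex 1.458 -1.969 0.412
vertex 1.322 -3.714 0.407
endloop
endfacet
facet normal -0.057 0.849 -0.526
outer loop
vertex 1.458 -1.969 0.412
vertex 1.238 -2.466 -0.367
vertex 0.741 -2.064 0.336
endloop
endfacet
facet normal -0.106 0.005 0.994
outer loop
vertex 1.458 -1.969 0.412
vertex 0.741 -2.064 0.336
vertex 1.322 -3.714 0.407
endloop
endfacet
facet normal -0.057 0.849 -0.526
outer loop
vertex 0.741 -2.064 0.336
vertex 1.238 -2.466 -0.367
vertex 0.316 -2.395 -0.152
endloop
endfacet
facet normal -0.666 -0.204 0.718
outer loop
vertex 0.741 -2.064 0.336
vertex 0.316 -2.395 -0.152
vertex 1.322 -3.714 0.407
endloop
endfacet
facet normal -0.057 0.848 -0.526
outer loop
vertex 0.316 -2.395 -0.152
vertex 1.238 -2.466 -0.367
vertex 0.431 -2.768 -0.766
endloop
endfacet
facet normal -0.817 -0.547 0.179
outer loop
vertex 0.316 -2.395 -0.152
vertex 0.431 -2.768 -0.766
vertex 1.322 -3.714 0.407
endloop
endfacet
facet normal -0.057 0.848 -0.526
outer loop
vertex 0.431 -2.768 -0.766
vertex 1.238 -2.466 -0.367
vertex 1.019 -2.964 -1.146
endloop
endfacet
facet normal -0.473 -0.826 -0.306
outer loop
vertex 0.431 -2.768 -0.766
vertex 1.019 -2.964 -1.146
vertex 1.322 -3.714 0.407
endloop
endfacet
facet normal -0.056 0.848 -0.527
outer loop
vertex 1.019 -2.964 -1.146
vertex 1.238 -2.466 -0.367
vertex 1.736 -2.869 -1.069
endloop
endfacet
facet normal 0.165 -0.875 -0.455
outer loop
vertex 1.019 -2.964 -1.146
vertex 1.736 -2.869 -1.069
vertex 1.322 -3.714 0.407
endloop
endfacet
facet normal -0.842 0.292 -0.454
outer loop
vertex 3.337 -3.412 -0.418
vertex 2.893 -3.689 0.227
vertex 3.218 -2.935 0.109
endloop
endfacet
facet normal 0.764 0.555 -0.330
outer loop
vertex 3.337 -3.412 -0.418
vertex 3.218 -2.935 0.109
vertex 4.687 -4.311 1.193
endloop
endfacet
facet normal -0.842 0.292 -0.454
outer loop
vertex 3.218 -2.935 0.109
vertex 2.893 -3.689 0.227
vertex 2.855 -3.026 0.724
endloop
endfacet
facet normal 0.460 0.798 0.390
outer loop
vertex 3.218 -2.935 0.109
vertex 2.855 -3.026 0.724
vertex 4.687 -4.311 1.193
endloop
endfacet
facet normal -0.842 0.292 -0.453
outer loop
vertex 2.855 -3.026 0.724
vertex 2.893 -3.689 0.227
vertex 2.521 -3.616 0.965
endloop
endfacet
facet normal 0.020 0.368 0.930
outer loop
vertex 2.855 -3.026 0.724
vertex 2.521 -3.616 0.965
vertex 4.687 -4.311 1.193
endloop
endfacet
facet normal -0.842 0.291 -0.453
outer loop
vertex 2.521 -3.616 0.965
vertex 2.893 -3.689 0.227
vertex 2.467 -4.262 0.65
endloop
endfacet
facet normal -0.225 -0.412 0.883
outer loop
vertex 2.521 -3.616 0.965
vertex 2.467 -4.262 0.65
vertex 4.687 -4.311 1.193
endloop
endfacet
facet normal -0.842 0.292 -0.453
outer loop
vertex 2.467 -4.262 0.65
vertex 2.893 -3.689 0.227
vertex 2.734 -4.476 0.016
endloop
endfacet
facet normal -0.091 -0.955 0.284
outer loop
vertex 2.467 -4.262 0.65
vertex 2.734 -4.476 0.016
vertex 4.687 -4.311 1.193
endloop
endfacet
facet normal -0.842 0.292 -0.454
outer loop
vertex 2.734 -4.476 0.016
vertex 2.893 -3.689 0.227
vertex 3.121 -4.098 -0.459
endloop
endfacet
facet normal 0.322 -0.851 -0.415
outer loop
vertex 2.734 -4.476 0.016
vertex 3.121 -4.098 -0.459
vertex 4.687 -4.311 1.193
endloop
endfacet
facet normal -0.842 0.292 -0.454
outer loop
vertex 3.121 -4.098 -0.459
vertex 2.893 -3.689 0.227
vertex 3.337 -3.412 -0.418
endloop
endfacet
facet normal 0.702 -0.180 -0.689
outer loop
vertex 3.121 -4.098 -0.459
vertex 3.337 -3.412 -0.418
vertex 4.687 -4.311 1.193
endloop
endfacet
facet normal -0.750 0.003 0.661
outer loop
vertex -3.005 1.602 -1.249
vertex -3.68 3.069 -2.022
vertex -4.129 0.416 -2.52
endloop
endfacet
facet normal 0.376 -0.820 0.432
outer loop
vertex -3.04 0.411 -3.478
vertex -3.005 1.602 -1.249
vertex -4.129 0.416 -2.52
endloop
endfacet
facet normal -0.751 0.003 0.661
outer loop
vertex -4.129 0.416 -2.52
vertex -3.68 3.069 -2.022
vertex -4.803 1.882 -3.293
endloop
endfacet
facet normal -0.543 -0.573 -0.614
outer loop
vertex -4.803 1.882 -3.293
vertex -3.04 0.411 -3.478
vertex -4.129 0.416 -2.52
endloop
endfacet
facet normal 0.543 0.573 0.614
outer loop
vertex -3.005 1.602 -1.249
vertex -2.591 3.064 -2.98
vertex -3.68 3.069 -2.022
endloop
endfacet
facet normal 0.377 -0.819 0.432
outer loop
vertex -1.917 1.598 -2.207
vertex -3.005 1.602 -1.249
vertex -3.04 0.411 -3.478
endloop
endfacet
facet normal 0.543 0.573 0.614
outer loop
vertex -1.917 1.598 -2.207
vertex -2.591 3.064 -2.98
vertex -3.005 1.602 -1.249
endloop
endfacet
facet normal -0.377 0.819 -0.432
outer loop
vertex -3.68 3.069 -2.022
vertex -2.591 3.064 -2.98
vertex -4.803 1.882 -3.293
endloop
endfacet
facet normal -0.543 -0.573 -0.614
outer loop
vertex -3.715 1.878 -4.251
vertex -3.04 0.411 -3.478
vertex -4.803 1.882 -3.293
endloop
endfacet
facet normal -0.377 0.820 -0.431
outer loop
vertex -4.803 1.882 -3.293
vertex -2.591 3.064 -2.98
vertex -3.715 1.878 -4.251
endloop
endfacet
facet normal 0.751 -0.003 -0.661
outer loop
vertex -3.715 1.878 -4.251
vertex -1.917 1.598 -2.207
vertex -3.04 0.411 -3.478
endloop
endfacet
facet normal 0.751 -0.003 -0.661
outer loop
vertex -2.591 3.064 -2.98
vertex -1.917 1.598 -2.207
vertex -3.715 1.878 -4.251
endloop
endfacet

endsolid


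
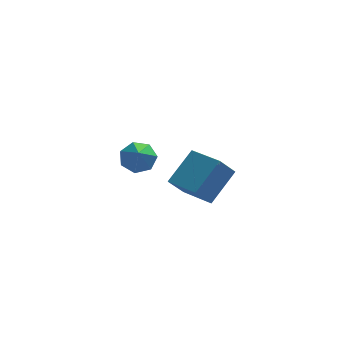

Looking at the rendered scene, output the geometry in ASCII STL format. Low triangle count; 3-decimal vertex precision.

solid 
facet normal -0.630 0.759 -0.166
outer loop
vertex 1.825 0.015 4.147
vertex 2.515 0.37 3.154
vertex 0.745 -1.136 2.985
endloop
endfacet
facet normal -0.548 -0.282 0.788
outer loop
vertex 1.885 -2.51 3.286
vertex 1.825 0.015 4.147
vertex 0.745 -1.136 2.985
endloop
endfacet
facet normal -0.630 0.759 -0.166
outer loop
vertex 0.745 -1.136 2.985
vertex 2.515 0.37 3.154
vertex 1.435 -0.781 1.992
endloop
endfacet
facet normal -0.551 -0.587 -0.593
outer loop
vertex 1.435 -0.781 1.992
vertex 1.885 -2.51 3.286
vertex 0.745 -1.136 2.985
endloop
endfacet
facet normal 0.551 0.587 0.593
outer loop
vertex 1.825 0.015 4.147
vertex 3.655 -1.004 3.455
vertex 2.515 0.37 3.154
endloop
endfacet
facet normal -0.548 -0.282 0.788
outer loop
vertex 2.965 -1.359 4.448
vertex 1.825 0.015 4.147
vertex 1.885 -2.51 3.286
endloop
endfacet
facet normal 0.551 0.587 0.593
outer loop
vertex 2.965 -1.359 4.448
vertex 3.655 -1.004 3.455
vertex 1.825 0.015 4.147
endloop
endfacet
facet normal 0.548 0.282 -0.788
outer loop
vertex 2.515 0.37 3.154
vertex 3.655 -1.004 3.455
vertex 1.435 -0.781 1.992
endloop
endfacet
facet normal -0.551 -0.587 -0.593
outer loop
vertex 2.575 -2.155 2.293
vertex 1.885 -2.51 3.286
vertex 1.435 -0.781 1.992
endloop
endfacet
facet normal 0.548 0.282 -0.788
outer loop
vertex 1.435 -0.781 1.992
vertex 3.655 -1.004 3.455
vertex 2.575 -2.155 2.293
endloop
endfacet
facet normal 0.630 -0.759 0.166
outer loop
vertex 2.575 -2.155 2.293
vertex 2.965 -1.359 4.448
vertex 1.885 -2.51 3.286
endloop
endfacet
facet normal 0.630 -0.759 0.166
outer loop
vertex 3.655 -1.004 3.455
vertex 2.965 -1.359 4.448
vertex 2.575 -2.155 2.293
endloop
endfacet
facet normal -0.004 0.720 -0.694
outer loop
vertex 0.074 4.838 0.969
vertex -0.464 4.336 0.451
vertex -0.692 4.939 1.078
endloop
endfacet
facet normal 0.179 0.377 0.909
outer loop
vertex 0.074 4.838 0.969
vertex -0.692 4.939 1.078
vertex -0.456 2.824 1.909
endloop
endfacet
facet normal -0.004 0.720 -0.694
outer loop
vertex -0.692 4.939 1.078
vertex -0.464 4.336 0.451
vertex -1.287 4.586 0.715
endloop
endfacet
facet normal -0.603 0.232 0.763
outer loop
vertex -0.692 4.939 1.078
vertex -1.287 4.586 0.715
vertex -0.456 2.824 1.909
endloop
endfacet
facet normal -0.004 0.720 -0.694
outer loop
vertex -1.287 4.586 0.715
vertex -0.464 4.336 0.451
vertex -1.262 4.044 0.153
endloop
endfacet
facet normal -0.931 -0.283 0.231
outer loop
vertex -1.287 4.586 0.715
vertex -1.262 4.044 0.153
vertex -0.456 2.824 1.909
endloop
endfacet
facet normal -0.004 0.719 -0.695
outer loop
vertex -1.262 4.044 0.153
vertex -0.464 4.336 0.451
vertex -0.636 3.722 -0.184
endloop
endfacet
facet normal -0.556 -0.780 -0.287
outer loop
vertex -1.262 4.044 0.153
vertex -0.636 3.722 -0.184
vertex -0.456 2.824 1.909
endloop
endfacet
facet normal -0.005 0.720 -0.694
outer loop
vertex -0.636 3.722 -0.184
vertex -0.464 4.336 0.451
vertex 0.12 3.862 -0.044
endloop
endfacet
facet normal 0.238 -0.885 -0.400
outer loop
vertex -0.636 3.722 -0.184
vertex 0.12 3.862 -0.044
vertex -0.456 2.824 1.909
endloop
endfacet
facet normal -0.003 0.721 -0.693
outer loop
vertex 0.12 3.862 -0.044
vertex -0.464 4.336 0.451
vertex 0.436 4.358 0.47
endloop
endfacet
facet normal 0.854 -0.519 -0.024
outer loop
vertex 0.12 3.862 -0.044
vertex 0.436 4.358 0.47
vertex -0.456 2.824 1.909
endloop
endfacet
facet normal -0.003 0.720 -0.694
outer loop
vertex 0.436 4.358 0.47
vertex -0.464 4.336 0.451
vertex 0.074 4.838 0.969
endloop
endfacet
facet normal 0.828 0.043 0.559
outer loop
vertex 0.436 4.358 0.47
vertex 0.074 4.838 0.969
vertex -0.456 2.824 1.909
endloop
endfacet

endsolid


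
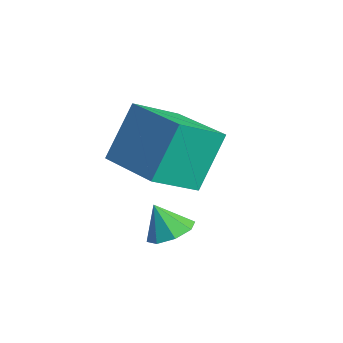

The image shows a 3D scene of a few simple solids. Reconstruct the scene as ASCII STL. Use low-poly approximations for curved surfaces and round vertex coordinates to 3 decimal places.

solid 
facet normal 0.301 0.343 -0.890
outer loop
vertex 0.66 -1.447 0.994
vertex 0.161 -1.796 0.691
vertex 0.221 -1.171 0.952
endloop
endfacet
facet normal 0.218 0.476 0.852
outer loop
vertex 0.66 -1.447 0.994
vertex 0.221 -1.171 0.952
vertex -0.141 -2.144 1.589
endloop
endfacet
facet normal 0.300 0.343 -0.890
outer loop
vertex 0.221 -1.171 0.952
vertex 0.161 -1.796 0.691
vertex -0.254 -1.262 0.757
endloop
endfacet
facet normal -0.399 0.602 0.692
outer loop
vertex 0.221 -1.171 0.952
vertex -0.254 -1.262 0.757
vertex -0.141 -2.144 1.589
endloop
endfacet
facet normal 0.300 0.343 -0.890
outer loop
vertex -0.254 -1.262 0.757
vertex 0.161 -1.796 0.691
vertex -0.485 -1.665 0.524
endloop
endfacet
facet normal -0.875 0.268 0.403
outer loop
vertex -0.254 -1.262 0.757
vertex -0.485 -1.665 0.524
vertex -0.141 -2.144 1.589
endloop
endfacet
facet normal 0.300 0.345 -0.890
outer loop
vertex -0.485 -1.665 0.524
vertex 0.161 -1.796 0.691
vertex -0.337 -2.145 0.388
endloop
endfacet
facet normal -0.931 -0.330 0.152
outer loop
vertex -0.485 -1.665 0.524
vertex -0.337 -2.145 0.388
vertex -0.141 -2.144 1.589
endloop
endfacet
facet normal 0.300 0.345 -0.890
outer loop
vertex -0.337 -2.145 0.388
vertex 0.161 -1.796 0.691
vertex 0.102 -2.421 0.429
endloop
endfacet
facet normal -0.536 -0.840 0.088
outer loop
vertex -0.337 -2.145 0.388
vertex 0.102 -2.421 0.429
vertex -0.141 -2.144 1.589
endloop
endfacet
facet normal 0.300 0.344 -0.889
outer loop
vertex 0.102 -2.421 0.429
vertex 0.161 -1.796 0.691
vertex 0.576 -2.331 0.624
endloop
endfacet
facet normal 0.081 -0.965 0.248
outer loop
vertex 0.102 -2.421 0.429
vertex 0.576 -2.331 0.624
vertex -0.141 -2.144 1.589
endloop
endfacet
facet normal 0.300 0.344 -0.890
outer loop
vertex 0.576 -2.331 0.624
vertex 0.161 -1.796 0.691
vertex 0.807 -1.927 0.858
endloop
endfacet
facet normal 0.559 -0.631 0.538
outer loop
vertex 0.576 -2.331 0.624
vertex 0.807 -1.927 0.858
vertex -0.141 -2.144 1.589
endloop
endfacet
facet normal 0.300 0.344 -0.890
outer loop
vertex 0.807 -1.927 0.858
vertex 0.161 -1.796 0.691
vertex 0.66 -1.447 0.994
endloop
endfacet
facet normal 0.615 -0.035 0.788
outer loop
vertex 0.807 -1.927 0.858
vertex 0.66 -1.447 0.994
vertex -0.141 -2.144 1.589
endloop
endfacet
facet normal -0.968 -0.235 -0.088
outer loop
vertex -3.234 -1.581 3.564
vertex -3.5 -0.186 2.764
vertex -2.861 -2.484 1.865
endloop
endfacet
facet normal 0.163 -0.856 0.491
outer loop
vertex -0.76 -1.974 2.056
vertex -3.234 -1.581 3.564
vertex -2.861 -2.484 1.865
endloop
endfacet
facet normal -0.968 -0.235 -0.088
outer loop
vertex -2.861 -2.484 1.865
vertex -3.5 -0.186 2.764
vertex -3.127 -1.089 1.065
endloop
endfacet
facet normal 0.191 -0.461 -0.867
outer loop
vertex -3.127 -1.089 1.065
vertex -0.76 -1.974 2.056
vertex -2.861 -2.484 1.865
endloop
endfacet
facet normal -0.191 0.461 0.867
outer loop
vertex -3.234 -1.581 3.564
vertex -1.399 0.324 2.955
vertex -3.5 -0.186 2.764
endloop
endfacet
facet normal 0.163 -0.856 0.491
outer loop
vertex -1.133 -1.071 3.755
vertex -3.234 -1.581 3.564
vertex -0.76 -1.974 2.056
endloop
endfacet
facet normal -0.191 0.461 0.867
outer loop
vertex -1.133 -1.071 3.755
vertex -1.399 0.324 2.955
vertex -3.234 -1.581 3.564
endloop
endfacet
facet normal -0.163 0.856 -0.491
outer loop
vertex -3.5 -0.186 2.764
vertex -1.399 0.324 2.955
vertex -3.127 -1.089 1.065
endloop
endfacet
facet normal 0.191 -0.461 -0.867
outer loop
vertex -1.026 -0.579 1.256
vertex -0.76 -1.974 2.056
vertex -3.127 -1.089 1.065
endloop
endfacet
facet normal -0.163 0.856 -0.491
outer loop
vertex -3.127 -1.089 1.065
vertex -1.399 0.324 2.955
vertex -1.026 -0.579 1.256
endloop
endfacet
facet normal 0.968 0.235 0.088
outer loop
vertex -1.026 -0.579 1.256
vertex -1.133 -1.071 3.755
vertex -0.76 -1.974 2.056
endloop
endfacet
facet normal 0.968 0.235 0.088
outer loop
vertex -1.399 0.324 2.955
vertex -1.133 -1.071 3.755
vertex -1.026 -0.579 1.256
endloop
endfacet

endsolid


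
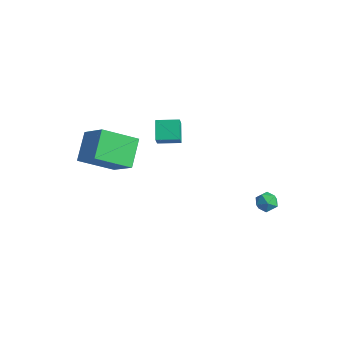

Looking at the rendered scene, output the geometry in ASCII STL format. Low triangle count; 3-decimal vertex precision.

solid 
facet normal -0.371 0.454 -0.810
outer loop
vertex -2.639 -0.296 3.336
vertex -1.785 0.53 3.408
vertex -1.949 -0.949 2.654
endloop
endfacet
facet normal -0.717 -0.695 -0.060
outer loop
vertex -1.555 -1.43 3.512
vertex -2.639 -0.296 3.336
vertex -1.949 -0.949 2.654
endloop
endfacet
facet normal -0.372 0.454 -0.810
outer loop
vertex -1.949 -0.949 2.654
vertex -1.785 0.53 3.408
vertex -1.095 -0.123 2.725
endloop
endfacet
facet normal 0.589 -0.559 -0.584
outer loop
vertex -1.095 -0.123 2.725
vertex -1.555 -1.43 3.512
vertex -1.949 -0.949 2.654
endloop
endfacet
facet normal -0.589 0.558 0.584
outer loop
vertex -2.639 -0.296 3.336
vertex -1.391 0.049 4.266
vertex -1.785 0.53 3.408
endloop
endfacet
facet normal -0.717 -0.695 -0.060
outer loop
vertex -2.245 -0.777 4.195
vertex -2.639 -0.296 3.336
vertex -1.555 -1.43 3.512
endloop
endfacet
facet normal -0.589 0.559 0.583
outer loop
vertex -2.245 -0.777 4.195
vertex -1.391 0.049 4.266
vertex -2.639 -0.296 3.336
endloop
endfacet
facet normal 0.717 0.695 0.060
outer loop
vertex -1.785 0.53 3.408
vertex -1.391 0.049 4.266
vertex -1.095 -0.123 2.725
endloop
endfacet
facet normal 0.590 -0.559 -0.583
outer loop
vertex -0.701 -0.604 3.584
vertex -1.555 -1.43 3.512
vertex -1.095 -0.123 2.725
endloop
endfacet
facet normal 0.717 0.695 0.060
outer loop
vertex -1.095 -0.123 2.725
vertex -1.391 0.049 4.266
vertex -0.701 -0.604 3.584
endloop
endfacet
facet normal 0.371 -0.454 0.810
outer loop
vertex -0.701 -0.604 3.584
vertex -2.245 -0.777 4.195
vertex -1.555 -1.43 3.512
endloop
endfacet
facet normal 0.371 -0.454 0.810
outer loop
vertex -1.391 0.049 4.266
vertex -2.245 -0.777 4.195
vertex -0.701 -0.604 3.584
endloop
endfacet
facet normal -0.801 0.071 0.594
outer loop
vertex 0.988 3.954 -2.6
vertex 0.75 3.377 -2.852
vertex 1.15 3.368 -2.311
endloop
endfacet
facet normal -0.232 0.378 0.896
outer loop
vertex 0.988 3.954 -2.6
vertex 1.15 3.368 -2.311
vertex 1.618 3.845 -2.391
endloop
endfacet
facet normal 0.003 0.890 0.456
outer loop
vertex 0.988 3.954 -2.6
vertex 1.618 3.845 -2.391
vertex 1.507 4.148 -2.981
endloop
endfacet
facet normal -0.422 0.899 -0.117
outer loop
vertex 0.988 3.954 -2.6
vertex 1.507 4.148 -2.981
vertex 0.97 3.859 -3.266
endloop
endfacet
facet normal -0.919 0.393 -0.031
outer loop
vertex 0.988 3.954 -2.6
vertex 0.97 3.859 -3.266
vertex 0.75 3.377 -2.852
endloop
endfacet
facet normal 0.281 -0.116 0.953
outer loop
vertex 1.618 3.845 -2.391
vertex 1.15 3.368 -2.311
vertex 1.77 3.201 -2.514
endloop
endfacet
facet normal -0.640 -0.612 0.463
outer loop
vertex 1.15 3.368 -2.311
vertex 0.75 3.377 -2.852
vertex 1.233 2.912 -2.799
endloop
endfacet
facet normal -0.831 -0.091 -0.548
outer loop
vertex 0.75 3.377 -2.852
vertex 0.97 3.859 -3.266
vertex 1.122 3.215 -3.389
endloop
endfacet
facet normal -0.028 0.728 -0.685
outer loop
vertex 0.97 3.859 -3.266
vertex 1.507 4.148 -2.981
vertex 1.59 3.692 -3.469
endloop
endfacet
facet normal 0.659 0.712 0.242
outer loop
vertex 1.507 4.148 -2.981
vertex 1.618 3.845 -2.391
vertex 1.99 3.683 -2.928
endloop
endfacet
facet normal 0.422 -0.899 0.117
outer loop
vertex 1.752 3.106 -3.18
vertex 1.77 3.201 -2.514
vertex 1.233 2.912 -2.799
endloop
endfacet
facet normal -0.003 -0.890 -0.456
outer loop
vertex 1.752 3.106 -3.18
vertex 1.233 2.912 -2.799
vertex 1.122 3.215 -3.389
endloop
endfacet
facet normal 0.232 -0.378 -0.896
outer loop
vertex 1.752 3.106 -3.18
vertex 1.122 3.215 -3.389
vertex 1.59 3.692 -3.469
endloop
endfacet
facet normal 0.801 -0.071 -0.594
outer loop
vertex 1.752 3.106 -3.18
vertex 1.59 3.692 -3.469
vertex 1.99 3.683 -2.928
endloop
endfacet
facet normal 0.919 -0.393 0.031
outer loop
vertex 1.752 3.106 -3.18
vertex 1.99 3.683 -2.928
vertex 1.77 3.201 -2.514
endloop
endfacet
facet normal 0.028 -0.728 0.685
outer loop
vertex 1.233 2.912 -2.799
vertex 1.77 3.201 -2.514
vertex 1.15 3.368 -2.311
endloop
endfacet
facet normal -0.659 -0.712 -0.242
outer loop
vertex 1.122 3.215 -3.389
vertex 1.233 2.912 -2.799
vertex 0.75 3.377 -2.852
endloop
endfacet
facet normal -0.281 0.116 -0.953
outer loop
vertex 1.59 3.692 -3.469
vertex 1.122 3.215 -3.389
vertex 0.97 3.859 -3.266
endloop
endfacet
facet normal 0.640 0.612 -0.463
outer loop
vertex 1.99 3.683 -2.928
vertex 1.59 3.692 -3.469
vertex 1.507 4.148 -2.981
endloop
endfacet
facet normal 0.831 0.091 0.548
outer loop
vertex 1.77 3.201 -2.514
vertex 1.99 3.683 -2.928
vertex 1.618 3.845 -2.391
endloop
endfacet
facet normal -0.754 0.062 -0.654
outer loop
vertex -4.358 -4.09 1.692
vertex -5.118 -2.891 2.681
vertex -3.337 -2.589 0.657
endloop
endfacet
facet normal 0.439 -0.693 -0.572
outer loop
vertex -1.882 -2.709 1.919
vertex -4.358 -4.09 1.692
vertex -3.337 -2.589 0.657
endloop
endfacet
facet normal -0.754 0.062 -0.654
outer loop
vertex -3.337 -2.589 0.657
vertex -5.118 -2.891 2.681
vertex -4.097 -1.39 1.646
endloop
endfacet
facet normal 0.489 0.718 -0.495
outer loop
vertex -4.097 -1.39 1.646
vertex -1.882 -2.709 1.919
vertex -3.337 -2.589 0.657
endloop
endfacet
facet normal -0.489 -0.718 0.495
outer loop
vertex -4.358 -4.09 1.692
vertex -3.663 -3.011 3.943
vertex -5.118 -2.891 2.681
endloop
endfacet
facet normal 0.439 -0.693 -0.572
outer loop
vertex -2.903 -4.21 2.954
vertex -4.358 -4.09 1.692
vertex -1.882 -2.709 1.919
endloop
endfacet
facet normal -0.489 -0.718 0.495
outer loop
vertex -2.903 -4.21 2.954
vertex -3.663 -3.011 3.943
vertex -4.358 -4.09 1.692
endloop
endfacet
facet normal -0.439 0.693 0.572
outer loop
vertex -5.118 -2.891 2.681
vertex -3.663 -3.011 3.943
vertex -4.097 -1.39 1.646
endloop
endfacet
facet normal 0.489 0.718 -0.495
outer loop
vertex -2.642 -1.51 2.908
vertex -1.882 -2.709 1.919
vertex -4.097 -1.39 1.646
endloop
endfacet
facet normal -0.439 0.693 0.572
outer loop
vertex -4.097 -1.39 1.646
vertex -3.663 -3.011 3.943
vertex -2.642 -1.51 2.908
endloop
endfacet
facet normal 0.754 -0.062 0.654
outer loop
vertex -2.642 -1.51 2.908
vertex -2.903 -4.21 2.954
vertex -1.882 -2.709 1.919
endloop
endfacet
facet normal 0.754 -0.062 0.654
outer loop
vertex -3.663 -3.011 3.943
vertex -2.903 -4.21 2.954
vertex -2.642 -1.51 2.908
endloop
endfacet

endsolid


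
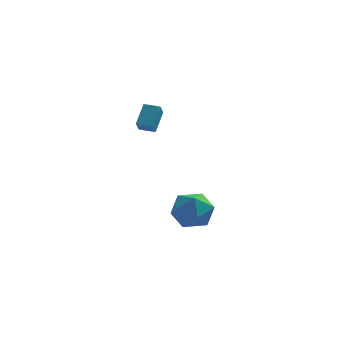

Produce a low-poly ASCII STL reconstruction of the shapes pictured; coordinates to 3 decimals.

solid 
facet normal -0.969 0.234 0.081
outer loop
vertex -2.622 -3.063 3.581
vertex -2.309 -2.088 4.506
vertex -2.533 -2.468 2.924
endloop
endfacet
facet normal -0.227 -0.706 -0.670
outer loop
vertex -1.691 -2.672 2.854
vertex -2.622 -3.063 3.581
vertex -2.533 -2.468 2.924
endloop
endfacet
facet normal -0.969 0.233 0.081
outer loop
vertex -2.533 -2.468 2.924
vertex -2.309 -2.088 4.506
vertex -2.221 -1.494 3.85
endloop
endfacet
facet normal 0.101 0.668 -0.737
outer loop
vertex -2.221 -1.494 3.85
vertex -1.691 -2.672 2.854
vertex -2.533 -2.468 2.924
endloop
endfacet
facet normal -0.100 -0.668 0.738
outer loop
vertex -2.622 -3.063 3.581
vertex -1.467 -2.292 4.436
vertex -2.309 -2.088 4.506
endloop
endfacet
facet normal -0.227 -0.707 -0.670
outer loop
vertex -1.779 -3.266 3.51
vertex -2.622 -3.063 3.581
vertex -1.691 -2.672 2.854
endloop
endfacet
facet normal -0.099 -0.669 0.737
outer loop
vertex -1.779 -3.266 3.51
vertex -1.467 -2.292 4.436
vertex -2.622 -3.063 3.581
endloop
endfacet
facet normal 0.227 0.707 0.670
outer loop
vertex -2.309 -2.088 4.506
vertex -1.467 -2.292 4.436
vertex -2.221 -1.494 3.85
endloop
endfacet
facet normal 0.099 0.668 -0.738
outer loop
vertex -1.378 -1.697 3.779
vertex -1.691 -2.672 2.854
vertex -2.221 -1.494 3.85
endloop
endfacet
facet normal 0.227 0.706 0.670
outer loop
vertex -2.221 -1.494 3.85
vertex -1.467 -2.292 4.436
vertex -1.378 -1.697 3.779
endloop
endfacet
facet normal 0.969 -0.234 -0.082
outer loop
vertex -1.378 -1.697 3.779
vertex -1.779 -3.266 3.51
vertex -1.691 -2.672 2.854
endloop
endfacet
facet normal 0.969 -0.234 -0.081
outer loop
vertex -1.467 -2.292 4.436
vertex -1.779 -3.266 3.51
vertex -1.378 -1.697 3.779
endloop
endfacet
facet normal -0.531 -0.264 0.805
outer loop
vertex -0.629 -2.047 -1.897
vertex -0.724 -3.212 -2.342
vertex 0.238 -2.901 -1.606
endloop
endfacet
facet normal -0.070 0.257 0.964
outer loop
vertex -0.629 -2.047 -1.897
vertex 0.238 -2.901 -1.606
vertex 0.582 -1.732 -1.893
endloop
endfacet
facet normal -0.214 0.814 0.540
outer loop
vertex -0.629 -2.047 -1.897
vertex 0.582 -1.732 -1.893
vertex -0.168 -1.322 -2.807
endloop
endfacet
facet normal -0.762 0.636 0.121
outer loop
vertex -0.629 -2.047 -1.897
vertex -0.168 -1.322 -2.807
vertex -0.975 -2.236 -3.084
endloop
endfacet
facet normal -0.958 -0.030 0.284
outer loop
vertex -0.629 -2.047 -1.897
vertex -0.975 -2.236 -3.084
vertex -0.724 -3.212 -2.342
endloop
endfacet
facet normal 0.587 0.026 0.809
outer loop
vertex 0.582 -1.732 -1.893
vertex 0.238 -2.901 -1.606
vertex 1.235 -2.704 -2.336
endloop
endfacet
facet normal -0.158 -0.818 0.553
outer loop
vertex 0.238 -2.901 -1.606
vertex -0.724 -3.212 -2.342
vertex 0.428 -3.618 -2.613
endloop
endfacet
facet normal -0.850 -0.439 -0.290
outer loop
vertex -0.724 -3.212 -2.342
vertex -0.975 -2.236 -3.084
vertex -0.322 -3.208 -3.527
endloop
endfacet
facet normal -0.533 0.639 -0.555
outer loop
vertex -0.975 -2.236 -3.084
vertex -0.168 -1.322 -2.807
vertex 0.022 -2.039 -3.814
endloop
endfacet
facet normal 0.356 0.926 0.124
outer loop
vertex -0.168 -1.322 -2.807
vertex 0.582 -1.732 -1.893
vertex 0.984 -1.728 -3.078
endloop
endfacet
facet normal 0.762 -0.636 -0.121
outer loop
vertex 0.889 -2.893 -3.523
vertex 1.235 -2.704 -2.336
vertex 0.428 -3.618 -2.613
endloop
endfacet
facet normal 0.214 -0.814 -0.540
outer loop
vertex 0.889 -2.893 -3.523
vertex 0.428 -3.618 -2.613
vertex -0.322 -3.208 -3.527
endloop
endfacet
facet normal 0.070 -0.257 -0.964
outer loop
vertex 0.889 -2.893 -3.523
vertex -0.322 -3.208 -3.527
vertex 0.022 -2.039 -3.814
endloop
endfacet
facet normal 0.531 0.264 -0.805
outer loop
vertex 0.889 -2.893 -3.523
vertex 0.022 -2.039 -3.814
vertex 0.984 -1.728 -3.078
endloop
endfacet
facet normal 0.958 0.030 -0.284
outer loop
vertex 0.889 -2.893 -3.523
vertex 0.984 -1.728 -3.078
vertex 1.235 -2.704 -2.336
endloop
endfacet
facet normal 0.533 -0.639 0.555
outer loop
vertex 0.428 -3.618 -2.613
vertex 1.235 -2.704 -2.336
vertex 0.238 -2.901 -1.606
endloop
endfacet
facet normal -0.356 -0.926 -0.124
outer loop
vertex -0.322 -3.208 -3.527
vertex 0.428 -3.618 -2.613
vertex -0.724 -3.212 -2.342
endloop
endfacet
facet normal -0.587 -0.026 -0.809
outer loop
vertex 0.022 -2.039 -3.814
vertex -0.322 -3.208 -3.527
vertex -0.975 -2.236 -3.084
endloop
endfacet
facet normal 0.158 0.818 -0.553
outer loop
vertex 0.984 -1.728 -3.078
vertex 0.022 -2.039 -3.814
vertex -0.168 -1.322 -2.807
endloop
endfacet
facet normal 0.850 0.439 0.290
outer loop
vertex 1.235 -2.704 -2.336
vertex 0.984 -1.728 -3.078
vertex 0.582 -1.732 -1.893
endloop
endfacet

endsolid


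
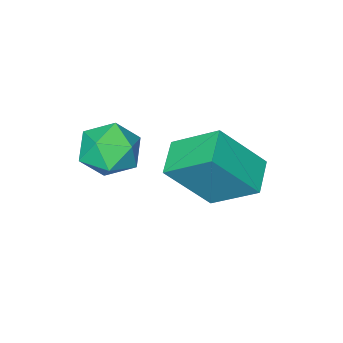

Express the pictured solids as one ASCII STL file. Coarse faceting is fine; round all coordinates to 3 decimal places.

solid 
facet normal -0.619 0.384 0.684
outer loop
vertex 0.318 2.615 2.049
vertex -0.267 2.194 1.756
vertex 0.177 1.9 2.323
endloop
endfacet
facet normal 0.048 0.349 0.936
outer loop
vertex 0.318 2.615 2.049
vertex 0.177 1.9 2.323
vertex 0.91 2.132 2.199
endloop
endfacet
facet normal 0.468 0.729 0.500
outer loop
vertex 0.318 2.615 2.049
vertex 0.91 2.132 2.199
vertex 0.918 2.569 1.555
endloop
endfacet
facet normal 0.060 0.998 -0.020
outer loop
vertex 0.318 2.615 2.049
vertex 0.918 2.569 1.555
vertex 0.191 2.607 1.281
endloop
endfacet
facet normal -0.612 0.785 0.093
outer loop
vertex 0.318 2.615 2.049
vertex 0.191 2.607 1.281
vertex -0.267 2.194 1.756
endloop
endfacet
facet normal 0.258 -0.332 0.907
outer loop
vertex 0.91 2.132 2.199
vertex 0.177 1.9 2.323
vertex 0.689 1.413 1.999
endloop
endfacet
facet normal -0.821 -0.274 0.501
outer loop
vertex 0.177 1.9 2.323
vertex -0.267 2.194 1.756
vertex -0.038 1.451 1.725
endloop
endfacet
facet normal -0.809 0.375 -0.454
outer loop
vertex -0.267 2.194 1.756
vertex 0.191 2.607 1.281
vertex -0.03 1.888 1.081
endloop
endfacet
facet normal 0.278 0.717 -0.639
outer loop
vertex 0.191 2.607 1.281
vertex 0.918 2.569 1.555
vertex 0.703 2.12 0.957
endloop
endfacet
facet normal 0.938 0.281 0.202
outer loop
vertex 0.918 2.569 1.555
vertex 0.91 2.132 2.199
vertex 1.147 1.826 1.524
endloop
endfacet
facet normal -0.060 -0.998 0.020
outer loop
vertex 0.562 1.405 1.231
vertex 0.689 1.413 1.999
vertex -0.038 1.451 1.725
endloop
endfacet
facet normal -0.468 -0.729 -0.500
outer loop
vertex 0.562 1.405 1.231
vertex -0.038 1.451 1.725
vertex -0.03 1.888 1.081
endloop
endfacet
facet normal -0.048 -0.349 -0.936
outer loop
vertex 0.562 1.405 1.231
vertex -0.03 1.888 1.081
vertex 0.703 2.12 0.957
endloop
endfacet
facet normal 0.619 -0.384 -0.684
outer loop
vertex 0.562 1.405 1.231
vertex 0.703 2.12 0.957
vertex 1.147 1.826 1.524
endloop
endfacet
facet normal 0.612 -0.785 -0.093
outer loop
vertex 0.562 1.405 1.231
vertex 1.147 1.826 1.524
vertex 0.689 1.413 1.999
endloop
endfacet
facet normal -0.278 -0.717 0.639
outer loop
vertex -0.038 1.451 1.725
vertex 0.689 1.413 1.999
vertex 0.177 1.9 2.323
endloop
endfacet
facet normal -0.938 -0.281 -0.202
outer loop
vertex -0.03 1.888 1.081
vertex -0.038 1.451 1.725
vertex -0.267 2.194 1.756
endloop
endfacet
facet normal -0.258 0.332 -0.907
outer loop
vertex 0.703 2.12 0.957
vertex -0.03 1.888 1.081
vertex 0.191 2.607 1.281
endloop
endfacet
facet normal 0.821 0.274 -0.501
outer loop
vertex 1.147 1.826 1.524
vertex 0.703 2.12 0.957
vertex 0.918 2.569 1.555
endloop
endfacet
facet normal 0.809 -0.375 0.454
outer loop
vertex 0.689 1.413 1.999
vertex 1.147 1.826 1.524
vertex 0.91 2.132 2.199
endloop
endfacet
facet normal -0.758 -0.582 0.294
outer loop
vertex -1.587 3.288 1.972
vertex -2.496 3.843 0.725
vertex -1.104 2.245 1.155
endloop
endfacet
facet normal 0.555 -0.338 0.760
outer loop
vertex -0.384 2.797 0.875
vertex -1.587 3.288 1.972
vertex -1.104 2.245 1.155
endloop
endfacet
facet normal -0.758 -0.581 0.295
outer loop
vertex -1.104 2.245 1.155
vertex -2.496 3.843 0.725
vertex -2.014 2.8 -0.092
endloop
endfacet
facet normal 0.342 -0.740 -0.579
outer loop
vertex -2.014 2.8 -0.092
vertex -0.384 2.797 0.875
vertex -1.104 2.245 1.155
endloop
endfacet
facet normal -0.342 0.740 0.579
outer loop
vertex -1.587 3.288 1.972
vertex -1.776 4.395 0.445
vertex -2.496 3.843 0.725
endloop
endfacet
facet normal 0.555 -0.339 0.760
outer loop
vertex -0.866 3.84 1.692
vertex -1.587 3.288 1.972
vertex -0.384 2.797 0.875
endloop
endfacet
facet normal -0.342 0.740 0.579
outer loop
vertex -0.866 3.84 1.692
vertex -1.776 4.395 0.445
vertex -1.587 3.288 1.972
endloop
endfacet
facet normal -0.555 0.339 -0.760
outer loop
vertex -2.496 3.843 0.725
vertex -1.776 4.395 0.445
vertex -2.014 2.8 -0.092
endloop
endfacet
facet normal 0.342 -0.740 -0.579
outer loop
vertex -1.293 3.352 -0.372
vertex -0.384 2.797 0.875
vertex -2.014 2.8 -0.092
endloop
endfacet
facet normal -0.554 0.339 -0.760
outer loop
vertex -2.014 2.8 -0.092
vertex -1.776 4.395 0.445
vertex -1.293 3.352 -0.372
endloop
endfacet
facet normal 0.759 0.581 -0.294
outer loop
vertex -1.293 3.352 -0.372
vertex -0.866 3.84 1.692
vertex -0.384 2.797 0.875
endloop
endfacet
facet normal 0.758 0.582 -0.294
outer loop
vertex -1.776 4.395 0.445
vertex -0.866 3.84 1.692
vertex -1.293 3.352 -0.372
endloop
endfacet

endsolid


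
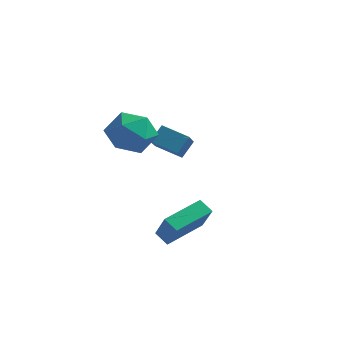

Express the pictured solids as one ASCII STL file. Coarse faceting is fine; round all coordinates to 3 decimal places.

solid 
facet normal -0.935 -0.050 0.352
outer loop
vertex 1.101 2.535 0.37
vertex 1.369 3.175 1.171
vertex 0.673 3.895 -0.574
endloop
endfacet
facet normal -0.253 -0.604 -0.756
outer loop
vertex 1.991 3.965 -1.071
vertex 1.101 2.535 0.37
vertex 0.673 3.895 -0.574
endloop
endfacet
facet normal -0.935 -0.050 0.352
outer loop
vertex 0.673 3.895 -0.574
vertex 1.369 3.175 1.171
vertex 0.941 4.535 0.227
endloop
endfacet
facet normal -0.250 0.795 -0.552
outer loop
vertex 0.941 4.535 0.227
vertex 1.991 3.965 -1.071
vertex 0.673 3.895 -0.574
endloop
endfacet
facet normal 0.250 -0.795 0.552
outer loop
vertex 1.101 2.535 0.37
vertex 2.687 3.245 0.674
vertex 1.369 3.175 1.171
endloop
endfacet
facet normal -0.253 -0.604 -0.756
outer loop
vertex 2.419 2.605 -0.127
vertex 1.101 2.535 0.37
vertex 1.991 3.965 -1.071
endloop
endfacet
facet normal 0.250 -0.795 0.552
outer loop
vertex 2.419 2.605 -0.127
vertex 2.687 3.245 0.674
vertex 1.101 2.535 0.37
endloop
endfacet
facet normal 0.253 0.604 0.756
outer loop
vertex 1.369 3.175 1.171
vertex 2.687 3.245 0.674
vertex 0.941 4.535 0.227
endloop
endfacet
facet normal -0.250 0.795 -0.552
outer loop
vertex 2.259 4.605 -0.27
vertex 1.991 3.965 -1.071
vertex 0.941 4.535 0.227
endloop
endfacet
facet normal 0.253 0.604 0.756
outer loop
vertex 0.941 4.535 0.227
vertex 2.687 3.245 0.674
vertex 2.259 4.605 -0.27
endloop
endfacet
facet normal 0.935 0.050 -0.352
outer loop
vertex 2.259 4.605 -0.27
vertex 2.419 2.605 -0.127
vertex 1.991 3.965 -1.071
endloop
endfacet
facet normal 0.935 0.050 -0.352
outer loop
vertex 2.687 3.245 0.674
vertex 2.419 2.605 -0.127
vertex 2.259 4.605 -0.27
endloop
endfacet
facet normal 0.057 0.525 0.849
outer loop
vertex 1.666 0.851 2.594
vertex 1.054 -0.059 3.197
vertex 2.303 -0.084 3.129
endloop
endfacet
facet normal 0.615 0.663 0.427
outer loop
vertex 1.666 0.851 2.594
vertex 2.303 -0.084 3.129
vertex 2.637 0.334 1.998
endloop
endfacet
facet normal 0.365 0.910 -0.194
outer loop
vertex 1.666 0.851 2.594
vertex 2.637 0.334 1.998
vertex 1.594 0.618 1.367
endloop
endfacet
facet normal -0.347 0.925 -0.155
outer loop
vertex 1.666 0.851 2.594
vertex 1.594 0.618 1.367
vertex 0.615 0.375 2.108
endloop
endfacet
facet normal -0.537 0.686 0.490
outer loop
vertex 1.666 0.851 2.594
vertex 0.615 0.375 2.108
vertex 1.054 -0.059 3.197
endloop
endfacet
facet normal 0.953 0.048 0.299
outer loop
vertex 2.637 0.334 1.998
vertex 2.303 -0.084 3.129
vertex 2.625 -0.895 2.232
endloop
endfacet
facet normal 0.050 -0.177 0.983
outer loop
vertex 2.303 -0.084 3.129
vertex 1.054 -0.059 3.197
vertex 1.646 -1.138 2.973
endloop
endfacet
facet normal -0.912 0.085 0.402
outer loop
vertex 1.054 -0.059 3.197
vertex 0.615 0.375 2.108
vertex 0.603 -0.854 2.342
endloop
endfacet
facet normal -0.604 0.471 -0.643
outer loop
vertex 0.615 0.375 2.108
vertex 1.594 0.618 1.367
vertex 0.937 -0.436 1.211
endloop
endfacet
facet normal 0.549 0.448 -0.706
outer loop
vertex 1.594 0.618 1.367
vertex 2.637 0.334 1.998
vertex 2.186 -0.461 1.143
endloop
endfacet
facet normal 0.347 -0.925 0.155
outer loop
vertex 1.574 -1.371 1.746
vertex 2.625 -0.895 2.232
vertex 1.646 -1.138 2.973
endloop
endfacet
facet normal -0.365 -0.910 0.194
outer loop
vertex 1.574 -1.371 1.746
vertex 1.646 -1.138 2.973
vertex 0.603 -0.854 2.342
endloop
endfacet
facet normal -0.615 -0.663 -0.427
outer loop
vertex 1.574 -1.371 1.746
vertex 0.603 -0.854 2.342
vertex 0.937 -0.436 1.211
endloop
endfacet
facet normal -0.057 -0.525 -0.849
outer loop
vertex 1.574 -1.371 1.746
vertex 0.937 -0.436 1.211
vertex 2.186 -0.461 1.143
endloop
endfacet
facet normal 0.537 -0.686 -0.490
outer loop
vertex 1.574 -1.371 1.746
vertex 2.186 -0.461 1.143
vertex 2.625 -0.895 2.232
endloop
endfacet
facet normal 0.604 -0.471 0.643
outer loop
vertex 1.646 -1.138 2.973
vertex 2.625 -0.895 2.232
vertex 2.303 -0.084 3.129
endloop
endfacet
facet normal -0.549 -0.448 0.706
outer loop
vertex 0.603 -0.854 2.342
vertex 1.646 -1.138 2.973
vertex 1.054 -0.059 3.197
endloop
endfacet
facet normal -0.953 -0.048 -0.299
outer loop
vertex 0.937 -0.436 1.211
vertex 0.603 -0.854 2.342
vertex 0.615 0.375 2.108
endloop
endfacet
facet normal -0.050 0.177 -0.983
outer loop
vertex 2.186 -0.461 1.143
vertex 0.937 -0.436 1.211
vertex 1.594 0.618 1.367
endloop
endfacet
facet normal 0.912 -0.085 -0.402
outer loop
vertex 2.625 -0.895 2.232
vertex 2.186 -0.461 1.143
vertex 2.637 0.334 1.998
endloop
endfacet
facet normal -0.456 0.407 -0.792
outer loop
vertex 2.802 -0.364 -3.661
vertex 3.599 1.482 -3.171
vertex 3.46 -0.526 -4.123
endloop
endfacet
facet normal -0.386 -0.892 -0.236
outer loop
vertex 4.261 -1.242 -2.729
vertex 2.802 -0.364 -3.661
vertex 3.46 -0.526 -4.123
endloop
endfacet
facet normal -0.456 0.407 -0.792
outer loop
vertex 3.46 -0.526 -4.123
vertex 3.599 1.482 -3.171
vertex 4.257 1.32 -3.633
endloop
endfacet
facet normal 0.803 -0.197 -0.563
outer loop
vertex 4.257 1.32 -3.633
vertex 4.261 -1.242 -2.729
vertex 3.46 -0.526 -4.123
endloop
endfacet
facet normal -0.803 0.197 0.563
outer loop
vertex 2.802 -0.364 -3.661
vertex 4.4 0.766 -1.777
vertex 3.599 1.482 -3.171
endloop
endfacet
facet normal -0.386 -0.892 -0.236
outer loop
vertex 3.603 -1.08 -2.267
vertex 2.802 -0.364 -3.661
vertex 4.261 -1.242 -2.729
endloop
endfacet
facet normal -0.803 0.197 0.563
outer loop
vertex 3.603 -1.08 -2.267
vertex 4.4 0.766 -1.777
vertex 2.802 -0.364 -3.661
endloop
endfacet
facet normal 0.386 0.892 0.236
outer loop
vertex 3.599 1.482 -3.171
vertex 4.4 0.766 -1.777
vertex 4.257 1.32 -3.633
endloop
endfacet
facet normal 0.803 -0.197 -0.563
outer loop
vertex 5.058 0.604 -2.239
vertex 4.261 -1.242 -2.729
vertex 4.257 1.32 -3.633
endloop
endfacet
facet normal 0.386 0.892 0.236
outer loop
vertex 4.257 1.32 -3.633
vertex 4.4 0.766 -1.777
vertex 5.058 0.604 -2.239
endloop
endfacet
facet normal 0.456 -0.407 0.792
outer loop
vertex 5.058 0.604 -2.239
vertex 3.603 -1.08 -2.267
vertex 4.261 -1.242 -2.729
endloop
endfacet
facet normal 0.456 -0.407 0.792
outer loop
vertex 4.4 0.766 -1.777
vertex 3.603 -1.08 -2.267
vertex 5.058 0.604 -2.239
endloop
endfacet

endsolid
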